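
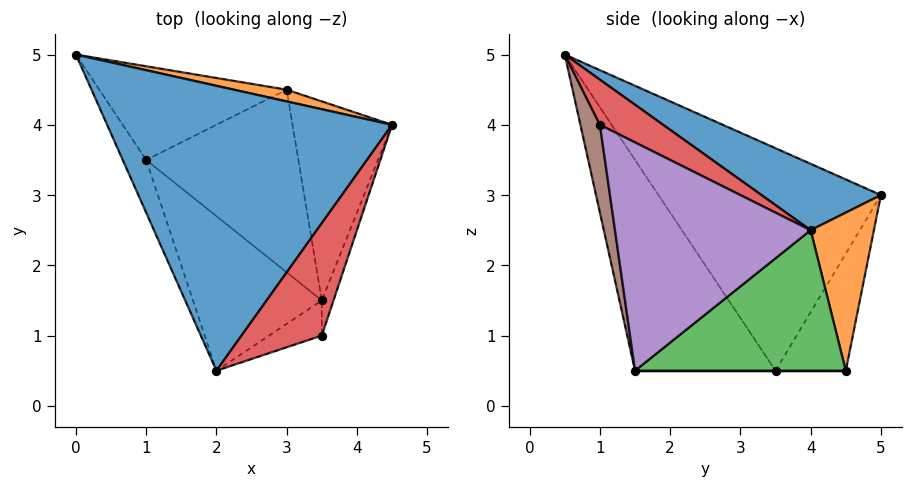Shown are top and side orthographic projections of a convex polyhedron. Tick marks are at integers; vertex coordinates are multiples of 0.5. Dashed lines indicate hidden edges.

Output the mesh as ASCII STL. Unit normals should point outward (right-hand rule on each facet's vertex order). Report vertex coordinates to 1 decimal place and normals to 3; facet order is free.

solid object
 facet normal 0.200 0.471 0.859
  outer loop
   vertex 2.0 0.5 5.0
   vertex 4.5 4.0 2.5
   vertex 0.0 5.0 3.0
  endloop
 endfacet
 facet normal 0.224 0.972 0.075
  outer loop
   vertex 3.0 4.5 0.5
   vertex 0.0 5.0 3.0
   vertex 4.5 4.0 2.5
  endloop
 endfacet
 facet normal 0.809 0.135 -0.573
  outer loop
   vertex 3.0 4.5 0.5
   vertex 4.5 4.0 2.5
   vertex 3.5 1.5 0.5
  endloop
 endfacet
 facet normal 0.473 0.263 0.841
  outer loop
   vertex 3.5 1.0 4.0
   vertex 4.5 4.0 2.5
   vertex 2.0 0.5 5.0
  endloop
 endfacet
 facet normal 0.940 -0.337 -0.048
  outer loop
   vertex 3.5 1.0 4.0
   vertex 3.5 1.5 0.5
   vertex 4.5 4.0 2.5
  endloop
 endfacet
 facet normal 0.229 -0.964 -0.138
  outer loop
   vertex 3.5 1.0 4.0
   vertex 2.0 0.5 5.0
   vertex 3.5 1.5 0.5
  endloop
 endfacet
 facet normal -0.364 0.727 -0.582
  outer loop
   vertex 1.0 3.5 0.5
   vertex 0.0 5.0 3.0
   vertex 3.0 4.5 0.5
  endloop
 endfacet
 facet normal 0.000 0.000 -1.000
  outer loop
   vertex 1.0 3.5 0.5
   vertex 3.0 4.5 0.5
   vertex 3.5 1.5 0.5
  endloop
 endfacet
 facet normal -0.894 -0.439 -0.094
  outer loop
   vertex 1.0 3.5 0.5
   vertex 2.0 0.5 5.0
   vertex 0.0 5.0 3.0
  endloop
 endfacet
 facet normal -0.584 -0.730 -0.357
  outer loop
   vertex 1.0 3.5 0.5
   vertex 3.5 1.5 0.5
   vertex 2.0 0.5 5.0
  endloop
 endfacet
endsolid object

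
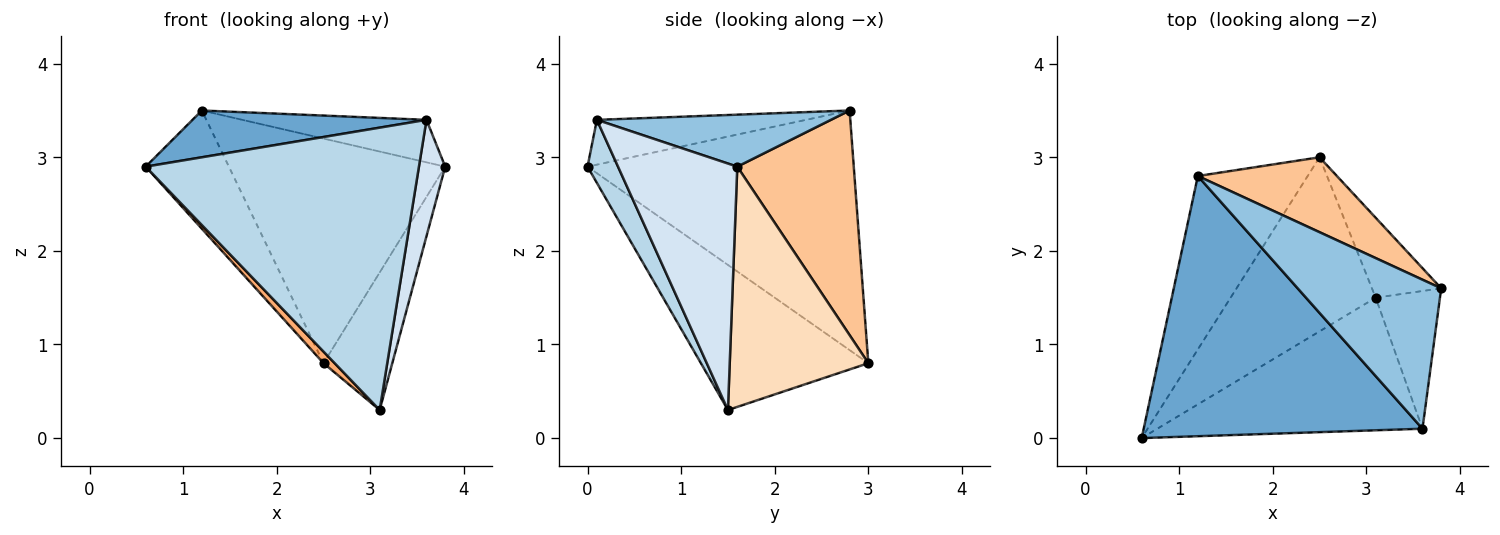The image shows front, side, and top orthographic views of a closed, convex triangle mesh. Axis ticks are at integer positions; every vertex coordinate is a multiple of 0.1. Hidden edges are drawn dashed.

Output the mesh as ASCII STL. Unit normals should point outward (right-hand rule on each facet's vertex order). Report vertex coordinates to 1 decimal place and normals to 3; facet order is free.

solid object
 facet normal -0.156 -0.175 0.972
  outer loop
   vertex 3.6 0.1 3.4
   vertex 1.2 2.8 3.5
   vertex 0.6 0.0 2.9
  endloop
 endfacet
 facet normal 0.329 0.259 0.908
  outer loop
   vertex 3.6 0.1 3.4
   vertex 3.8 1.6 2.9
   vertex 1.2 2.8 3.5
  endloop
 endfacet
 facet normal 0.101 -0.901 -0.423
  outer loop
   vertex 3.6 0.1 3.4
   vertex 0.6 0.0 2.9
   vertex 3.1 1.5 0.3
  endloop
 endfacet
 facet normal 0.946 -0.208 -0.247
  outer loop
   vertex 3.6 0.1 3.4
   vertex 3.1 1.5 0.3
   vertex 3.8 1.6 2.9
  endloop
 endfacet
 facet normal -0.874 0.273 -0.401
  outer loop
   vertex 2.5 3.0 0.8
   vertex 0.6 0.0 2.9
   vertex 1.2 2.8 3.5
  endloop
 endfacet
 facet normal -0.706 -0.047 -0.706
  outer loop
   vertex 2.5 3.0 0.8
   vertex 3.1 1.5 0.3
   vertex 0.6 0.0 2.9
  endloop
 endfacet
 facet normal 0.455 0.845 0.282
  outer loop
   vertex 2.5 3.0 0.8
   vertex 1.2 2.8 3.5
   vertex 3.8 1.6 2.9
  endloop
 endfacet
 facet normal 0.867 0.430 -0.250
  outer loop
   vertex 2.5 3.0 0.8
   vertex 3.8 1.6 2.9
   vertex 3.1 1.5 0.3
  endloop
 endfacet
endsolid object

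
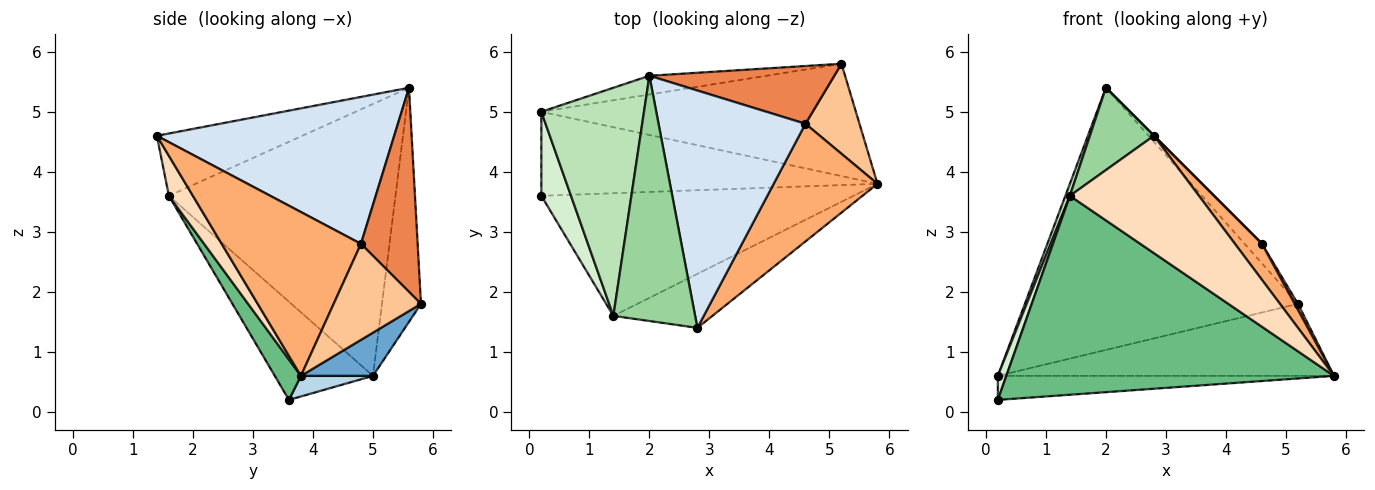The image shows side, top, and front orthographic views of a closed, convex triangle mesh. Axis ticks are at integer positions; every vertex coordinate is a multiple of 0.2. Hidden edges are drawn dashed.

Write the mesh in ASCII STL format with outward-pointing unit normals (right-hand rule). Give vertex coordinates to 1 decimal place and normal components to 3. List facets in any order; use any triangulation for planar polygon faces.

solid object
 facet normal 0.115 0.536 -0.836
  outer loop
   vertex 5.2 5.8 1.8
   vertex 5.8 3.8 0.6
   vertex 0.2 5.0 0.6
  endloop
 endfacet
 facet normal -0.141 0.987 -0.071
  outer loop
   vertex 5.2 5.8 1.8
   vertex 0.2 5.0 0.6
   vertex 2.0 5.6 5.4
  endloop
 endfacet
 facet normal 0.059 0.274 -0.960
  outer loop
   vertex 0.2 3.6 0.2
   vertex 0.2 5.0 0.6
   vertex 5.8 3.8 0.6
  endloop
 endfacet
 facet normal 0.707 0.000 0.707
  outer loop
   vertex 4.6 4.8 2.8
   vertex 2.0 5.6 5.4
   vertex 2.8 1.4 4.6
  endloop
 endfacet
 facet normal 0.723 0.221 0.655
  outer loop
   vertex 4.6 4.8 2.8
   vertex 5.2 5.8 1.8
   vertex 2.0 5.6 5.4
  endloop
 endfacet
 facet normal 0.834 -0.162 0.528
  outer loop
   vertex 4.6 4.8 2.8
   vertex 2.8 1.4 4.6
   vertex 5.8 3.8 0.6
  endloop
 endfacet
 facet normal 0.871 -0.033 0.490
  outer loop
   vertex 4.6 4.8 2.8
   vertex 5.8 3.8 0.6
   vertex 5.2 5.8 1.8
  endloop
 endfacet
 facet normal 0.167 -0.896 -0.412
  outer loop
   vertex 1.4 1.6 3.6
   vertex 5.8 3.8 0.6
   vertex 2.8 1.4 4.6
  endloop
 endfacet
 facet normal 0.068 -0.849 -0.524
  outer loop
   vertex 1.4 1.6 3.6
   vertex 0.2 3.6 0.2
   vertex 5.8 3.8 0.6
  endloop
 endfacet
 facet normal -0.586 -0.258 0.768
  outer loop
   vertex 1.4 1.6 3.6
   vertex 2.8 1.4 4.6
   vertex 2.0 5.6 5.4
  endloop
 endfacet
 facet normal -0.935 -0.019 0.353
  outer loop
   vertex 1.4 1.6 3.6
   vertex 2.0 5.6 5.4
   vertex 0.2 5.0 0.6
  endloop
 endfacet
 facet normal -0.954 -0.082 0.288
  outer loop
   vertex 1.4 1.6 3.6
   vertex 0.2 5.0 0.6
   vertex 0.2 3.6 0.2
  endloop
 endfacet
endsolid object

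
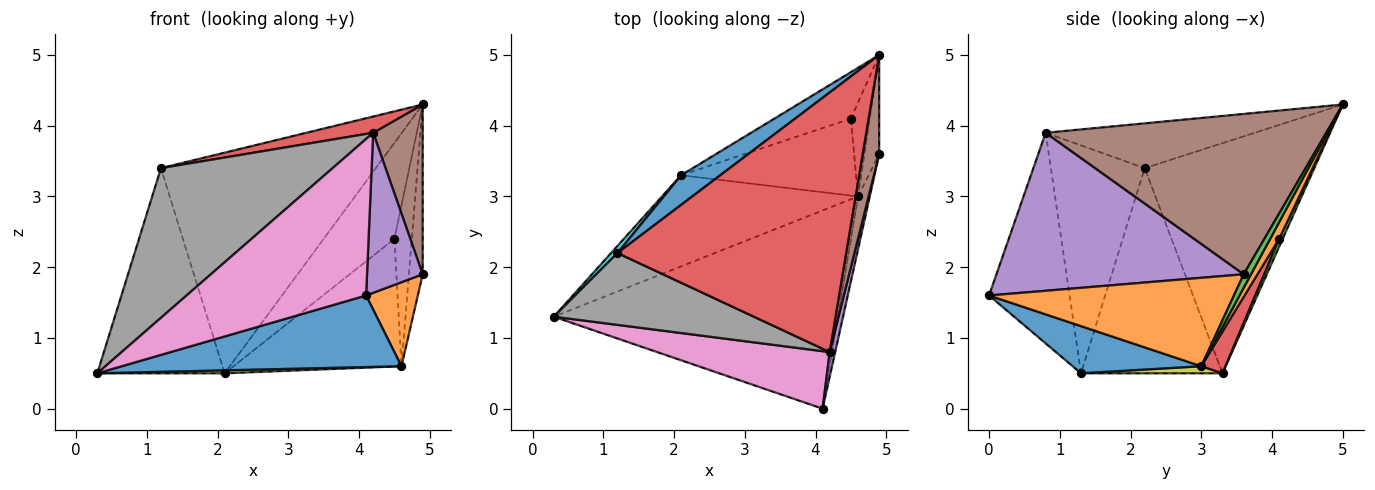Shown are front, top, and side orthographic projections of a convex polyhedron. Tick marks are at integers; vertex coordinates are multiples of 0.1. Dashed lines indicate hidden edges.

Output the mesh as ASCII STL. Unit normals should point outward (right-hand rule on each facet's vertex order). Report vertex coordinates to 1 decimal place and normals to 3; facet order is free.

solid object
 facet normal 0.154 -0.335 -0.929
  outer loop
   vertex 4.6 3.0 0.6
   vertex 4.1 0.0 1.6
   vertex 0.3 1.3 0.5
  endloop
 endfacet
 facet normal 0.970 -0.205 -0.129
  outer loop
   vertex 4.6 3.0 0.6
   vertex 4.9 3.6 1.9
   vertex 4.1 0.0 1.6
  endloop
 endfacet
 facet normal 0.415 0.786 -0.458
  outer loop
   vertex 4.6 3.0 0.6
   vertex 4.9 5.0 4.3
   vertex 4.9 3.6 1.9
  endloop
 endfacet
 facet normal -0.192 -0.061 0.980
  outer loop
   vertex 4.2 0.8 3.9
   vertex 4.9 5.0 4.3
   vertex 1.2 2.2 3.4
  endloop
 endfacet
 facet normal 0.975 -0.220 0.034
  outer loop
   vertex 4.2 0.8 3.9
   vertex 4.1 0.0 1.6
   vertex 4.9 3.6 1.9
  endloop
 endfacet
 facet normal 0.980 -0.173 0.101
  outer loop
   vertex 4.2 0.8 3.9
   vertex 4.9 3.6 1.9
   vertex 4.9 5.0 4.3
  endloop
 endfacet
 facet normal -0.388 -0.865 0.318
  outer loop
   vertex 4.2 0.8 3.9
   vertex 0.3 1.3 0.5
   vertex 4.1 0.0 1.6
  endloop
 endfacet
 facet normal -0.442 -0.809 0.388
  outer loop
   vertex 4.2 0.8 3.9
   vertex 1.2 2.2 3.4
   vertex 0.3 1.3 0.5
  endloop
 endfacet
 facet normal 0.036 -0.032 -0.999
  outer loop
   vertex 2.1 3.3 0.5
   vertex 4.6 3.0 0.6
   vertex 0.3 1.3 0.5
  endloop
 endfacet
 facet normal -0.743 0.669 0.023
  outer loop
   vertex 2.1 3.3 0.5
   vertex 0.3 1.3 0.5
   vertex 1.2 2.2 3.4
  endloop
 endfacet
 facet normal -0.616 0.781 0.105
  outer loop
   vertex 2.1 3.3 0.5
   vertex 1.2 2.2 3.4
   vertex 4.9 5.0 4.3
  endloop
 endfacet
 facet normal 0.408 0.789 -0.460
  outer loop
   vertex 4.5 4.1 2.4
   vertex 4.9 5.0 4.3
   vertex 4.6 3.0 0.6
  endloop
 endfacet
 facet normal 0.045 0.899 -0.435
  outer loop
   vertex 4.5 4.1 2.4
   vertex 2.1 3.3 0.5
   vertex 4.9 5.0 4.3
  endloop
 endfacet
 facet normal 0.122 0.850 -0.513
  outer loop
   vertex 4.5 4.1 2.4
   vertex 4.6 3.0 0.6
   vertex 2.1 3.3 0.5
  endloop
 endfacet
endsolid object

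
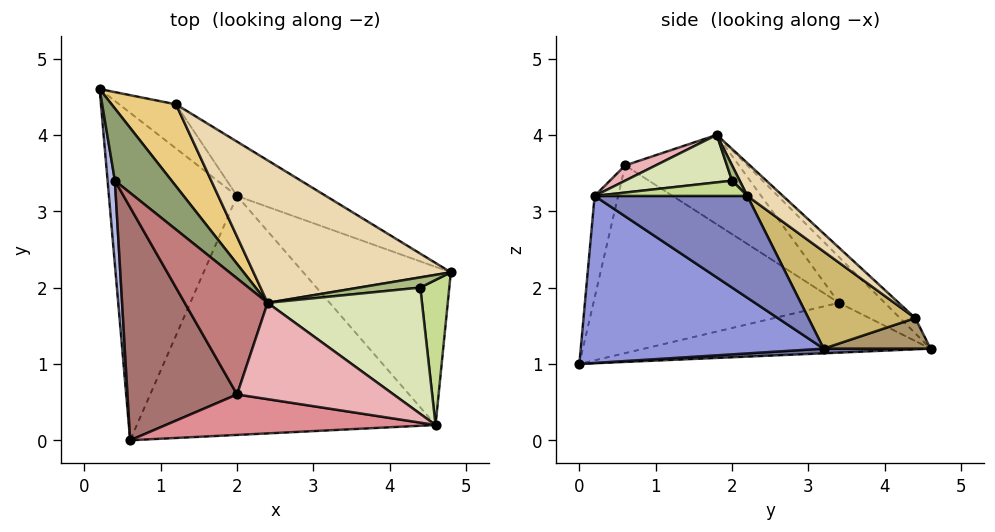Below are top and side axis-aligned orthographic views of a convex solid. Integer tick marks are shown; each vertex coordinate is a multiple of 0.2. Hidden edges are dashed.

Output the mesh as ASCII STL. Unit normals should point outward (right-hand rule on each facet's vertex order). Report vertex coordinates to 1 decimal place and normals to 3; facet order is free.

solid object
 facet normal 0.036 0.047 -0.998
  outer loop
   vertex 2.0 3.2 1.2
   vertex 0.6 0.0 1.0
   vertex 0.2 4.6 1.2
  endloop
 endfacet
 facet normal 0.567 -0.057 -0.822
  outer loop
   vertex 2.0 3.2 1.2
   vertex 4.8 2.2 3.2
   vertex 4.6 0.2 3.2
  endloop
 endfacet
 facet normal 0.482 -0.157 -0.862
  outer loop
   vertex 2.0 3.2 1.2
   vertex 4.6 0.2 3.2
   vertex 0.6 0.0 1.0
  endloop
 endfacet
 facet normal -0.985 -0.092 0.144
  outer loop
   vertex 0.4 3.4 1.8
   vertex 0.2 4.6 1.2
   vertex 0.6 0.0 1.0
  endloop
 endfacet
 facet normal -0.604 0.273 0.748
  outer loop
   vertex 0.4 3.4 1.8
   vertex 2.4 1.8 4.0
   vertex 0.2 4.6 1.2
  endloop
 endfacet
 facet normal 0.218 0.436 0.873
  outer loop
   vertex 4.4 2.0 3.4
   vertex 4.8 2.2 3.2
   vertex 2.4 1.8 4.0
  endloop
 endfacet
 facet normal 0.465 -0.047 0.884
  outer loop
   vertex 4.4 2.0 3.4
   vertex 4.6 0.2 3.2
   vertex 4.8 2.2 3.2
  endloop
 endfacet
 facet normal 0.293 -0.073 0.953
  outer loop
   vertex 4.4 2.0 3.4
   vertex 2.4 1.8 4.0
   vertex 4.6 0.2 3.2
  endloop
 endfacet
 facet normal 0.405 0.520 -0.752
  outer loop
   vertex 1.2 4.4 1.6
   vertex 2.0 3.2 1.2
   vertex 0.2 4.6 1.2
  endloop
 endfacet
 facet normal 0.600 0.583 -0.548
  outer loop
   vertex 1.2 4.4 1.6
   vertex 4.8 2.2 3.2
   vertex 2.0 3.2 1.2
  endloop
 endfacet
 facet normal -0.181 0.621 0.763
  outer loop
   vertex 1.2 4.4 1.6
   vertex 0.2 4.6 1.2
   vertex 2.4 1.8 4.0
  endloop
 endfacet
 facet normal 0.117 0.702 0.702
  outer loop
   vertex 1.2 4.4 1.6
   vertex 2.4 1.8 4.0
   vertex 4.8 2.2 3.2
  endloop
 endfacet
 facet normal -0.851 -0.167 0.497
  outer loop
   vertex 2.0 0.6 3.6
   vertex 0.4 3.4 1.8
   vertex 0.6 0.0 1.0
  endloop
 endfacet
 facet normal -0.733 0.018 0.680
  outer loop
   vertex 2.0 0.6 3.6
   vertex 2.4 1.8 4.0
   vertex 0.4 3.4 1.8
  endloop
 endfacet
 facet normal -0.104 -0.955 0.277
  outer loop
   vertex 2.0 0.6 3.6
   vertex 0.6 0.0 1.0
   vertex 4.6 0.2 3.2
  endloop
 endfacet
 facet normal 0.091 -0.342 0.935
  outer loop
   vertex 2.0 0.6 3.6
   vertex 4.6 0.2 3.2
   vertex 2.4 1.8 4.0
  endloop
 endfacet
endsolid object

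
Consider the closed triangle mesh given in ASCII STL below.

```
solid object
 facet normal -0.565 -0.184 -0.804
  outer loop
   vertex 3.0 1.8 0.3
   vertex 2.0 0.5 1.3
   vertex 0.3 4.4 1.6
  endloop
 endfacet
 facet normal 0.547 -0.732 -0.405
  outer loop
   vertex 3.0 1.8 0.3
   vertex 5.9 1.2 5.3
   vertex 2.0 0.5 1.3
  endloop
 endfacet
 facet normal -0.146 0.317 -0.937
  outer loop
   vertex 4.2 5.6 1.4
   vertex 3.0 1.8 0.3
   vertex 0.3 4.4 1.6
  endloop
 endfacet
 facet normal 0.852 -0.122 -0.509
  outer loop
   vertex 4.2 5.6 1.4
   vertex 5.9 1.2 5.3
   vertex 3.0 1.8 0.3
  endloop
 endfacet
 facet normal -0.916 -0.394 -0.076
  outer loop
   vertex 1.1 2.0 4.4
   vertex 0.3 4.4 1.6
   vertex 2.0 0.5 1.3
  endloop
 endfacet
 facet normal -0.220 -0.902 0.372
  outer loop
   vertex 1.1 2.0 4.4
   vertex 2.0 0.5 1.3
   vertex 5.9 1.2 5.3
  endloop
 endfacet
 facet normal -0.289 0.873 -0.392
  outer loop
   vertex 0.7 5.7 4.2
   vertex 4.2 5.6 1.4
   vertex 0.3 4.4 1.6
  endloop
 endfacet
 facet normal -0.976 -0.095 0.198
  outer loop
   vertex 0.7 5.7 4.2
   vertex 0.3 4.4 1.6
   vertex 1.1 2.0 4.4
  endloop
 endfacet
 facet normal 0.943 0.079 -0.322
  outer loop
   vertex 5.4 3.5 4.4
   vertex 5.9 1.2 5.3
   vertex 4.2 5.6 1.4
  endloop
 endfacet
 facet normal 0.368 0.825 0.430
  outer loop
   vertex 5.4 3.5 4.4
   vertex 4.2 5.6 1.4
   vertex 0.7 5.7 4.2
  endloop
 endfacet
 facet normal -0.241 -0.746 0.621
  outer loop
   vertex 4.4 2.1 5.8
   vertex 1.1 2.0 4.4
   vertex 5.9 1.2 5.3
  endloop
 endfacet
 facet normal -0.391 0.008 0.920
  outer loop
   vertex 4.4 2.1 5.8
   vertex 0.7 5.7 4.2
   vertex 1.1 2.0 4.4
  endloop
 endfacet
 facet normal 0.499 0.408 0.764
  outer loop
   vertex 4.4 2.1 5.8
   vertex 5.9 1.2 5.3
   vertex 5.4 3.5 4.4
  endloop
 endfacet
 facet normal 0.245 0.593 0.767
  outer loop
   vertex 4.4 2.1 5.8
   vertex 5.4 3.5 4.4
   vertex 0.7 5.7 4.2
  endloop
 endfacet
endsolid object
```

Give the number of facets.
14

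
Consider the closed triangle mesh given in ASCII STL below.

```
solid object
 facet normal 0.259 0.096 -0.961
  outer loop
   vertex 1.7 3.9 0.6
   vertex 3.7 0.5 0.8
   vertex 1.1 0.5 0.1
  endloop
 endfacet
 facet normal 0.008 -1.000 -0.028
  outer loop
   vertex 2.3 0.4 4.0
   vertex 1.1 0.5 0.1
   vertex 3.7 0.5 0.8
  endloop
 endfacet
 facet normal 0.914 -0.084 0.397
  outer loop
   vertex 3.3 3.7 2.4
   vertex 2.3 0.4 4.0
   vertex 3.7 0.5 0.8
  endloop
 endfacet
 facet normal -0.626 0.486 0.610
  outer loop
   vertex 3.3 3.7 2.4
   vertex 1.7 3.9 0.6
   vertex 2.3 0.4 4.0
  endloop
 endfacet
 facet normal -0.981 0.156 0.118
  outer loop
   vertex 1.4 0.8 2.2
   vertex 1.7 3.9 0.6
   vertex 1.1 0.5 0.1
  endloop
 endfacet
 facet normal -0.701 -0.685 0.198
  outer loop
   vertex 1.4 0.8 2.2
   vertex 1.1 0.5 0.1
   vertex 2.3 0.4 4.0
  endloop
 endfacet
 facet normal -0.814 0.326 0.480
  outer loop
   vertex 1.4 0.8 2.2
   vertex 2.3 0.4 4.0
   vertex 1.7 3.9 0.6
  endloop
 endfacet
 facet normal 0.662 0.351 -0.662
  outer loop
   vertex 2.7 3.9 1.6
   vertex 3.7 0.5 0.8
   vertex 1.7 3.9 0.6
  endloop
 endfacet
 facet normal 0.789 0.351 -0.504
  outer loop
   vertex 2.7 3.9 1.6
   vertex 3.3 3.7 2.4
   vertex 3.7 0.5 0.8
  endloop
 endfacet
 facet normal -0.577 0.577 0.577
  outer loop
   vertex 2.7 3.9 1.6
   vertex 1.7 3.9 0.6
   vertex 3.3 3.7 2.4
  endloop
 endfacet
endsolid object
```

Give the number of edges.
15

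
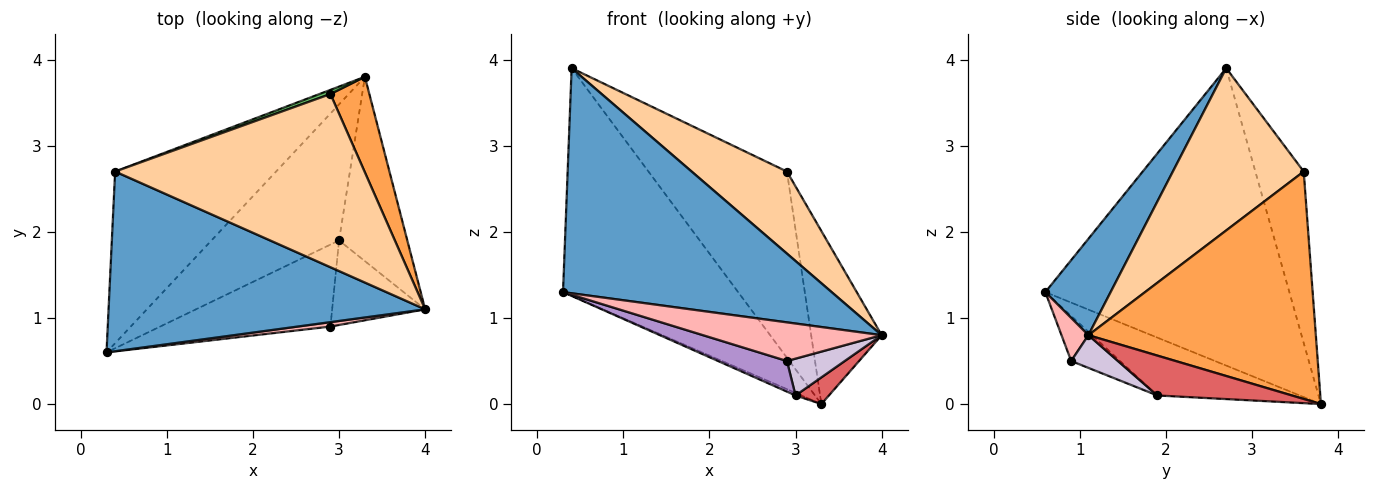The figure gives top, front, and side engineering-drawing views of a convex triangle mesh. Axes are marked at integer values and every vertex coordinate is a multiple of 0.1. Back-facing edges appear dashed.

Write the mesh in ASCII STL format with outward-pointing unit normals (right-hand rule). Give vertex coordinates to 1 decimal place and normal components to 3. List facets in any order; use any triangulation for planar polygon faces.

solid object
 facet normal 0.187 -0.768 0.613
  outer loop
   vertex 0.4 2.7 3.9
   vertex 0.3 0.6 1.3
   vertex 4.0 1.1 0.8
  endloop
 endfacet
 facet normal -0.744 0.534 -0.402
  outer loop
   vertex 0.4 2.7 3.9
   vertex 3.3 3.8 0.0
   vertex 0.3 0.6 1.3
  endloop
 endfacet
 facet normal 0.943 0.292 0.161
  outer loop
   vertex 2.9 3.6 2.7
   vertex 4.0 1.1 0.8
   vertex 3.3 3.8 0.0
  endloop
 endfacet
 facet normal 0.507 -0.369 0.779
  outer loop
   vertex 2.9 3.6 2.7
   vertex 0.4 2.7 3.9
   vertex 4.0 1.1 0.8
  endloop
 endfacet
 facet normal -0.330 0.944 0.021
  outer loop
   vertex 2.9 3.6 2.7
   vertex 3.3 3.8 0.0
   vertex 0.4 2.7 3.9
  endloop
 endfacet
 facet normal -0.413 0.017 -0.911
  outer loop
   vertex 3.0 1.9 0.1
   vertex 0.3 0.6 1.3
   vertex 3.3 3.8 0.0
  endloop
 endfacet
 facet normal 0.500 -0.124 -0.857
  outer loop
   vertex 3.0 1.9 0.1
   vertex 3.3 3.8 0.0
   vertex 4.0 1.1 0.8
  endloop
 endfacet
 facet normal 0.148 -0.983 0.112
  outer loop
   vertex 2.9 0.9 0.5
   vertex 4.0 1.1 0.8
   vertex 0.3 0.6 1.3
  endloop
 endfacet
 facet normal -0.241 -0.340 -0.909
  outer loop
   vertex 2.9 0.9 0.5
   vertex 0.3 0.6 1.3
   vertex 3.0 1.9 0.1
  endloop
 endfacet
 facet normal 0.307 -0.380 -0.873
  outer loop
   vertex 2.9 0.9 0.5
   vertex 3.0 1.9 0.1
   vertex 4.0 1.1 0.8
  endloop
 endfacet
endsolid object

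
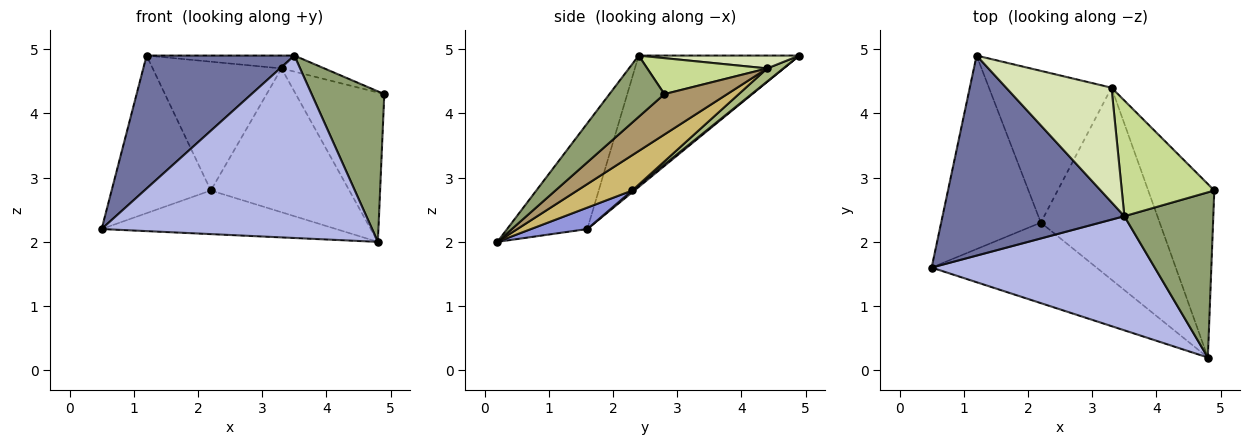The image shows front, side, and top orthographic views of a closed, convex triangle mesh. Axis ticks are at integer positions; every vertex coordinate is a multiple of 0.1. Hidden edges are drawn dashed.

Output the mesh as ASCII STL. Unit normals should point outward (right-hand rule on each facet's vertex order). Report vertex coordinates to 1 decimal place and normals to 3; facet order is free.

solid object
 facet normal -0.516 -0.474 0.713
  outer loop
   vertex 3.5 2.4 4.9
   vertex 1.2 4.9 4.9
   vertex 0.5 1.6 2.2
  endloop
 endfacet
 facet normal 0.014 0.631 -0.775
  outer loop
   vertex 2.2 2.3 2.8
   vertex 0.5 1.6 2.2
   vertex 1.2 4.9 4.9
  endloop
 endfacet
 facet normal 0.113 0.473 -0.874
  outer loop
   vertex 4.8 0.2 2.0
   vertex 0.5 1.6 2.2
   vertex 2.2 2.3 2.8
  endloop
 endfacet
 facet normal -0.244 -0.822 0.514
  outer loop
   vertex 4.8 0.2 2.0
   vertex 3.5 2.4 4.9
   vertex 0.5 1.6 2.2
  endloop
 endfacet
 facet normal 0.454 -0.600 0.659
  outer loop
   vertex 4.8 0.2 2.0
   vertex 4.9 2.8 4.3
   vertex 3.5 2.4 4.9
  endloop
 endfacet
 facet normal 0.081 0.645 -0.760
  outer loop
   vertex 3.3 4.4 4.7
   vertex 2.2 2.3 2.8
   vertex 1.2 4.9 4.9
  endloop
 endfacet
 facet normal 0.359 0.128 0.924
  outer loop
   vertex 3.3 4.4 4.7
   vertex 3.5 2.4 4.9
   vertex 4.9 2.8 4.3
  endloop
 endfacet
 facet normal 0.120 0.111 0.987
  outer loop
   vertex 3.3 4.4 4.7
   vertex 1.2 4.9 4.9
   vertex 3.5 2.4 4.9
  endloop
 endfacet
 facet normal 0.420 0.592 -0.688
  outer loop
   vertex 3.3 4.4 4.7
   vertex 4.9 2.8 4.3
   vertex 4.8 0.2 2.0
  endloop
 endfacet
 facet normal 0.231 0.583 -0.779
  outer loop
   vertex 3.3 4.4 4.7
   vertex 4.8 0.2 2.0
   vertex 2.2 2.3 2.8
  endloop
 endfacet
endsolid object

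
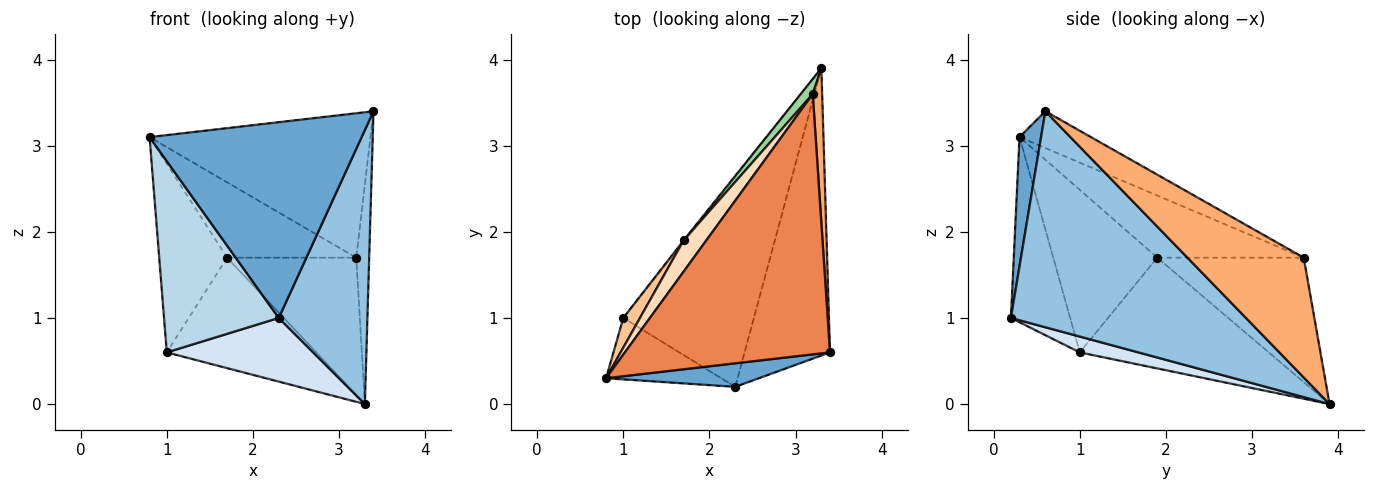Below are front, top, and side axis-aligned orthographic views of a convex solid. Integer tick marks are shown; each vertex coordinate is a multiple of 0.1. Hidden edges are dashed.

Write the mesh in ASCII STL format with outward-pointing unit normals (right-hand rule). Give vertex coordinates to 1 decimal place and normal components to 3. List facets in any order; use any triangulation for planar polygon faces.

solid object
 facet normal 0.100 -0.988 0.119
  outer loop
   vertex 2.3 0.2 1.0
   vertex 3.4 0.6 3.4
   vertex 0.8 0.3 3.1
  endloop
 endfacet
 facet normal 0.878 -0.331 -0.347
  outer loop
   vertex 2.3 0.2 1.0
   vertex 3.3 3.9 0.0
   vertex 3.4 0.6 3.4
  endloop
 endfacet
 facet normal -0.441 -0.854 -0.275
  outer loop
   vertex 1.0 1.0 0.6
   vertex 2.3 0.2 1.0
   vertex 0.8 0.3 3.1
  endloop
 endfacet
 facet normal 0.115 -0.288 -0.951
  outer loop
   vertex 1.0 1.0 0.6
   vertex 3.3 3.9 0.0
   vertex 2.3 0.2 1.0
  endloop
 endfacet
 facet normal -0.155 0.479 0.864
  outer loop
   vertex 3.2 3.6 1.7
   vertex 0.8 0.3 3.1
   vertex 3.4 0.6 3.4
  endloop
 endfacet
 facet normal 0.991 0.110 0.078
  outer loop
   vertex 3.2 3.6 1.7
   vertex 3.4 0.6 3.4
   vertex 3.3 3.9 0.0
  endloop
 endfacet
 facet normal -0.834 0.544 0.086
  outer loop
   vertex 1.7 1.9 1.7
   vertex 1.0 1.0 0.6
   vertex 0.8 0.3 3.1
  endloop
 endfacet
 facet normal -0.723 0.638 0.264
  outer loop
   vertex 1.7 1.9 1.7
   vertex 0.8 0.3 3.1
   vertex 3.2 3.6 1.7
  endloop
 endfacet
 facet normal -0.784 0.620 -0.008
  outer loop
   vertex 1.7 1.9 1.7
   vertex 3.3 3.9 0.0
   vertex 1.0 1.0 0.6
  endloop
 endfacet
 facet normal -0.748 0.660 0.072
  outer loop
   vertex 1.7 1.9 1.7
   vertex 3.2 3.6 1.7
   vertex 3.3 3.9 0.0
  endloop
 endfacet
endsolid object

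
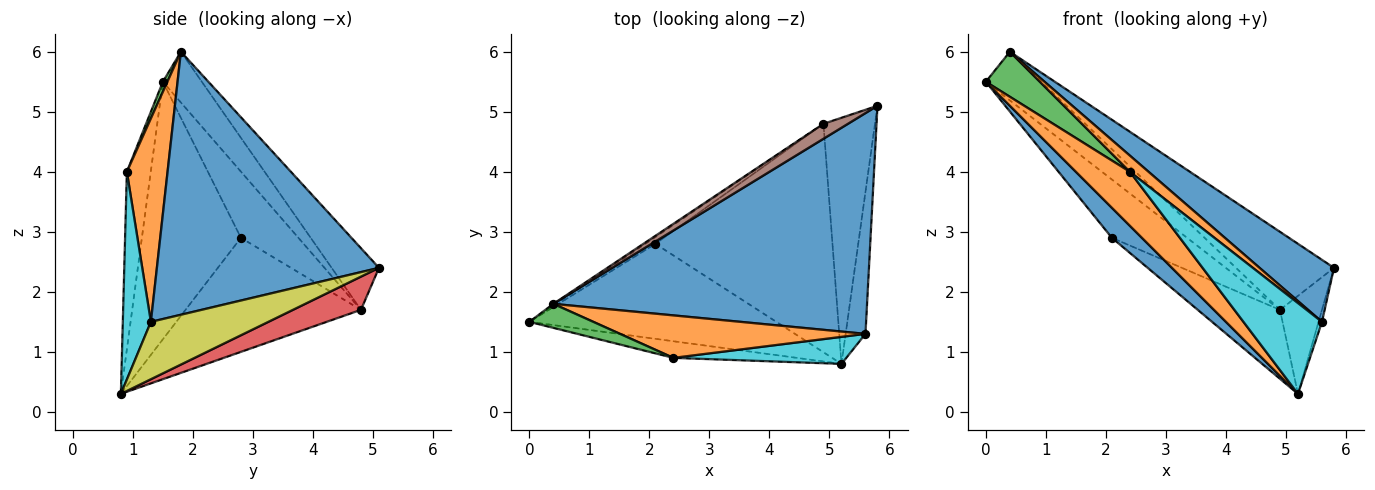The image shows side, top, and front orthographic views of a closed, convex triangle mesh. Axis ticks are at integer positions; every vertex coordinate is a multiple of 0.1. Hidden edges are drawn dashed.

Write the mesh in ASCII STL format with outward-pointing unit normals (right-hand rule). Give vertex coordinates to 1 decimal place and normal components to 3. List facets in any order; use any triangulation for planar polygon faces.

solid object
 facet normal -0.705 -0.214 -0.676
  outer loop
   vertex 2.1 2.8 2.9
   vertex 5.2 0.8 0.3
   vertex 0.0 1.5 5.5
  endloop
 endfacet
 facet normal -0.389 -0.880 -0.271
  outer loop
   vertex 2.4 0.9 4.0
   vertex 0.0 1.5 5.5
   vertex 5.2 0.8 0.3
  endloop
 endfacet
 facet normal 0.073 -0.880 0.469
  outer loop
   vertex 2.4 0.9 4.0
   vertex 0.4 1.8 6.0
   vertex 0.0 1.5 5.5
  endloop
 endfacet
 facet normal 0.514 0.317 -0.797
  outer loop
   vertex 4.9 4.8 1.7
   vertex 5.8 5.1 2.4
   vertex 5.2 0.8 0.3
  endloop
 endfacet
 facet normal -0.525 0.246 -0.815
  outer loop
   vertex 4.9 4.8 1.7
   vertex 5.2 0.8 0.3
   vertex 2.1 2.8 2.9
  endloop
 endfacet
 facet normal -0.428 0.887 0.171
  outer loop
   vertex 4.9 4.8 1.7
   vertex 0.4 1.8 6.0
   vertex 5.8 5.1 2.4
  endloop
 endfacet
 facet normal -0.575 0.818 -0.031
  outer loop
   vertex 4.9 4.8 1.7
   vertex 0.0 1.5 5.5
   vertex 0.4 1.8 6.0
  endloop
 endfacet
 facet normal -0.605 0.791 -0.093
  outer loop
   vertex 4.9 4.8 1.7
   vertex 2.1 2.8 2.9
   vertex 0.0 1.5 5.5
  endloop
 endfacet
 facet normal 0.945 0.028 -0.326
  outer loop
   vertex 5.6 1.3 1.5
   vertex 5.2 0.8 0.3
   vertex 5.8 5.1 2.4
  endloop
 endfacet
 facet normal 0.324 -0.907 0.270
  outer loop
   vertex 5.6 1.3 1.5
   vertex 2.4 0.9 4.0
   vertex 5.2 0.8 0.3
  endloop
 endfacet
 facet normal 0.628 -0.210 0.749
  outer loop
   vertex 5.6 1.3 1.5
   vertex 5.8 5.1 2.4
   vertex 0.4 1.8 6.0
  endloop
 endfacet
 facet normal 0.612 -0.281 0.739
  outer loop
   vertex 5.6 1.3 1.5
   vertex 0.4 1.8 6.0
   vertex 2.4 0.9 4.0
  endloop
 endfacet
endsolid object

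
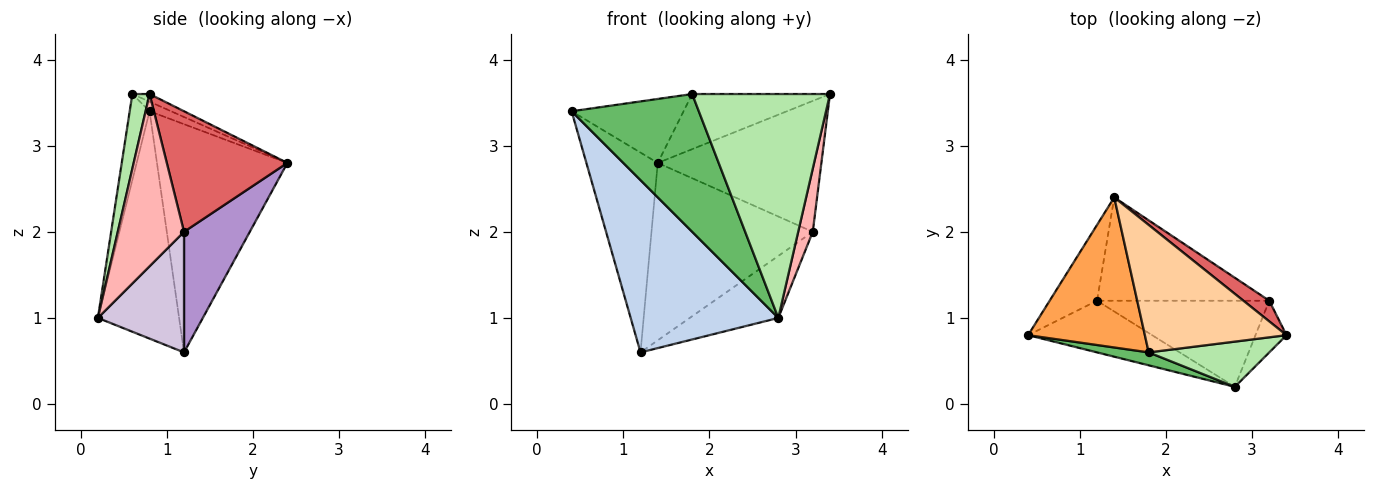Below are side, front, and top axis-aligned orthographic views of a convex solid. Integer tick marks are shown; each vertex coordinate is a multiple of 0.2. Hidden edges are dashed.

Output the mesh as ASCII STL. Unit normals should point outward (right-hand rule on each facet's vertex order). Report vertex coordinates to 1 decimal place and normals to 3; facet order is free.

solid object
 facet normal -0.863 0.472 -0.179
  outer loop
   vertex 1.2 1.2 0.6
   vertex 0.4 0.8 3.4
   vertex 1.4 2.4 2.8
  endloop
 endfacet
 facet normal -0.466 -0.847 -0.254
  outer loop
   vertex 1.2 1.2 0.6
   vertex 2.8 0.2 1.0
   vertex 0.4 0.8 3.4
  endloop
 endfacet
 facet normal -0.075 0.391 0.917
  outer loop
   vertex 1.8 0.6 3.6
   vertex 1.4 2.4 2.8
   vertex 0.4 0.8 3.4
  endloop
 endfacet
 facet normal -0.050 0.396 0.917
  outer loop
   vertex 1.8 0.6 3.6
   vertex 3.4 0.8 3.6
   vertex 1.4 2.4 2.8
  endloop
 endfacet
 facet normal -0.154 -0.984 0.092
  outer loop
   vertex 1.8 0.6 3.6
   vertex 0.4 0.8 3.4
   vertex 2.8 0.2 1.0
  endloop
 endfacet
 facet normal 0.122 -0.973 0.196
  outer loop
   vertex 1.8 0.6 3.6
   vertex 2.8 0.2 1.0
   vertex 3.4 0.8 3.6
  endloop
 endfacet
 facet normal 0.588 0.799 0.126
  outer loop
   vertex 3.2 1.2 2.0
   vertex 1.4 2.4 2.8
   vertex 3.4 0.8 3.6
  endloop
 endfacet
 facet normal 0.962 -0.212 -0.173
  outer loop
   vertex 3.2 1.2 2.0
   vertex 3.4 0.8 3.6
   vertex 2.8 0.2 1.0
  endloop
 endfacet
 facet normal 0.332 0.815 -0.475
  outer loop
   vertex 3.2 1.2 2.0
   vertex 1.2 1.2 0.6
   vertex 1.4 2.4 2.8
  endloop
 endfacet
 facet normal 0.494 0.508 -0.706
  outer loop
   vertex 3.2 1.2 2.0
   vertex 2.8 0.2 1.0
   vertex 1.2 1.2 0.6
  endloop
 endfacet
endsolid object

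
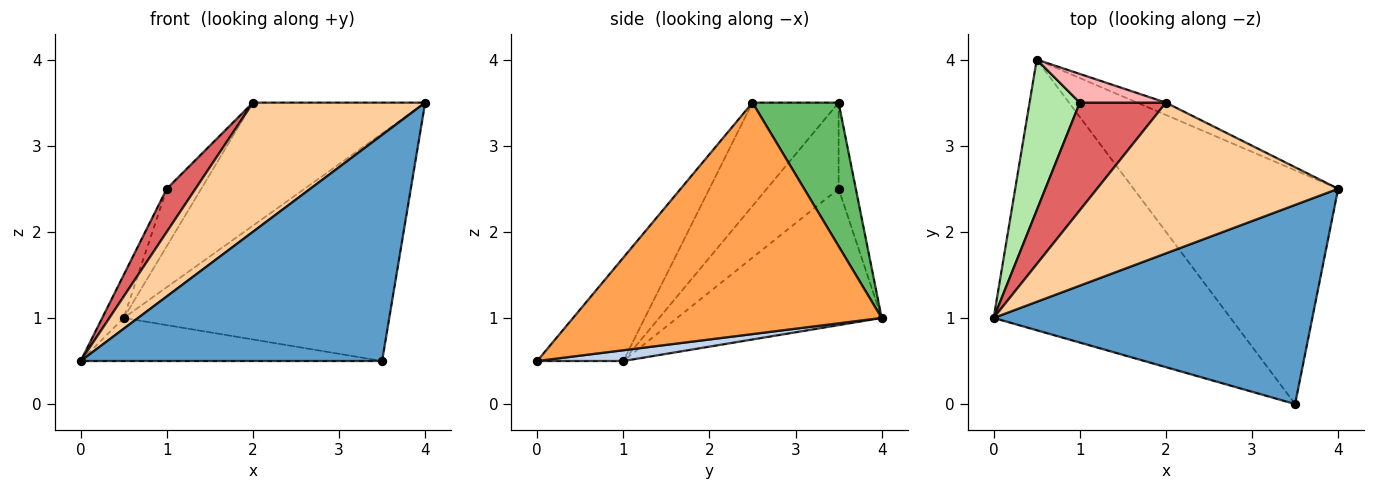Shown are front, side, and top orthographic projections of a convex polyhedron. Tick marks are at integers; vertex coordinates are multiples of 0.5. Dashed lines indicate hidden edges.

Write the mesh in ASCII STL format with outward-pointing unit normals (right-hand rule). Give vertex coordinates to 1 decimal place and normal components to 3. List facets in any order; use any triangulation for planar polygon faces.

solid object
 facet normal -0.210 -0.734 0.646
  outer loop
   vertex 3.5 0.0 0.5
   vertex 4.0 2.5 3.5
   vertex 0.0 1.0 0.5
  endloop
 endfacet
 facet normal 0.045 0.157 -0.987
  outer loop
   vertex 3.5 0.0 0.5
   vertex 0.0 1.0 0.5
   vertex 0.5 4.0 1.0
  endloop
 endfacet
 facet normal 0.630 0.542 -0.557
  outer loop
   vertex 3.5 0.0 0.5
   vertex 0.5 4.0 1.0
   vertex 4.0 2.5 3.5
  endloop
 endfacet
 facet normal -0.309 -0.619 0.722
  outer loop
   vertex 2.0 3.5 3.5
   vertex 0.0 1.0 0.5
   vertex 4.0 2.5 3.5
  endloop
 endfacet
 facet normal 0.445 0.891 -0.089
  outer loop
   vertex 2.0 3.5 3.5
   vertex 4.0 2.5 3.5
   vertex 0.5 4.0 1.0
  endloop
 endfacet
 facet normal -0.934 0.098 0.344
  outer loop
   vertex 1.0 3.5 2.5
   vertex 0.5 4.0 1.0
   vertex 0.0 1.0 0.5
  endloop
 endfacet
 facet normal -0.680 -0.272 0.680
  outer loop
   vertex 1.0 3.5 2.5
   vertex 0.0 1.0 0.5
   vertex 2.0 3.5 3.5
  endloop
 endfacet
 facet normal -0.408 0.816 0.408
  outer loop
   vertex 1.0 3.5 2.5
   vertex 2.0 3.5 3.5
   vertex 0.5 4.0 1.0
  endloop
 endfacet
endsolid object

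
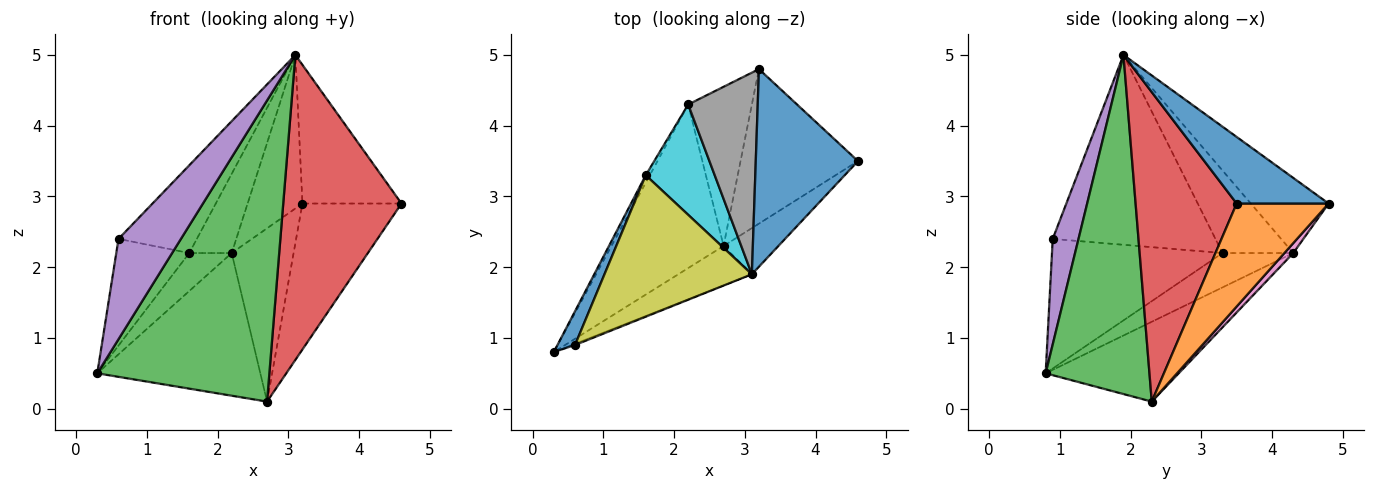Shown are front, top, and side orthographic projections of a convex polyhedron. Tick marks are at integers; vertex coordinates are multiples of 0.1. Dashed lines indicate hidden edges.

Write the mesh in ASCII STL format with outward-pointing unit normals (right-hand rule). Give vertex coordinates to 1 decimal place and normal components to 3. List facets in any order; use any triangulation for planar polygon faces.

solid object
 facet normal 0.471 0.507 0.722
  outer loop
   vertex 3.1 1.9 5.0
   vertex 4.6 3.5 2.9
   vertex 3.2 4.8 2.9
  endloop
 endfacet
 facet normal 0.538 0.579 -0.613
  outer loop
   vertex 2.7 2.3 0.1
   vertex 3.2 4.8 2.9
   vertex 4.6 3.5 2.9
  endloop
 endfacet
 facet normal 0.513 -0.851 -0.111
  outer loop
   vertex 2.7 2.3 0.1
   vertex 3.1 1.9 5.0
   vertex 0.3 0.8 0.5
  endloop
 endfacet
 facet normal 0.645 -0.755 -0.114
  outer loop
   vertex 2.7 2.3 0.1
   vertex 4.6 3.5 2.9
   vertex 3.1 1.9 5.0
  endloop
 endfacet
 facet normal 0.382 -0.924 -0.012
  outer loop
   vertex 0.6 0.9 2.4
   vertex 0.3 0.8 0.5
   vertex 3.1 1.9 5.0
  endloop
 endfacet
 facet normal -0.473 0.579 -0.664
  outer loop
   vertex 2.2 4.3 2.2
   vertex 2.7 2.3 0.1
   vertex 0.3 0.8 0.5
  endloop
 endfacet
 facet normal 0.105 0.732 -0.673
  outer loop
   vertex 2.2 4.3 2.2
   vertex 3.2 4.8 2.9
   vertex 2.7 2.3 0.1
  endloop
 endfacet
 facet normal -0.652 0.459 0.603
  outer loop
   vertex 2.2 4.3 2.2
   vertex 3.1 1.9 5.0
   vertex 3.2 4.8 2.9
  endloop
 endfacet
 facet normal -0.738 0.355 0.573
  outer loop
   vertex 1.6 3.3 2.2
   vertex 0.6 0.9 2.4
   vertex 3.1 1.9 5.0
  endloop
 endfacet
 facet normal -0.697 0.418 0.582
  outer loop
   vertex 1.6 3.3 2.2
   vertex 3.1 1.9 5.0
   vertex 2.2 4.3 2.2
  endloop
 endfacet
 facet normal -0.912 0.390 0.124
  outer loop
   vertex 1.6 3.3 2.2
   vertex 0.3 0.8 0.5
   vertex 0.6 0.9 2.4
  endloop
 endfacet
 facet normal -0.853 0.512 -0.100
  outer loop
   vertex 1.6 3.3 2.2
   vertex 2.2 4.3 2.2
   vertex 0.3 0.8 0.5
  endloop
 endfacet
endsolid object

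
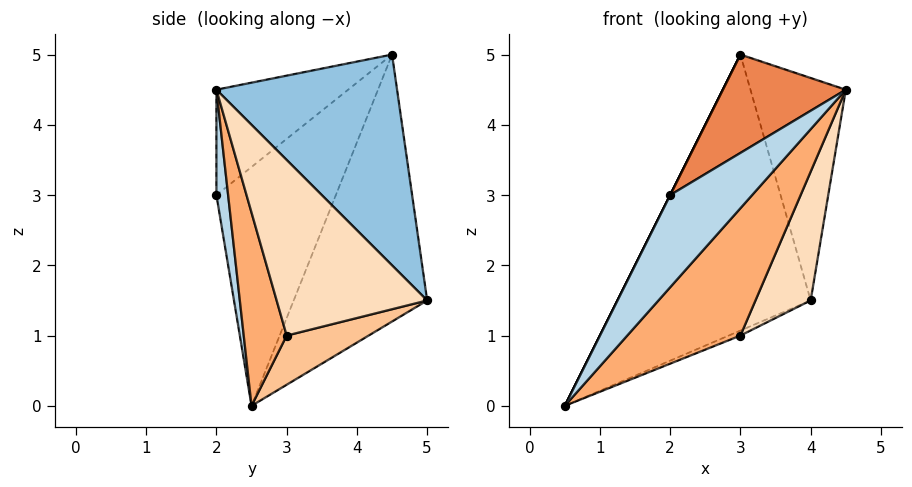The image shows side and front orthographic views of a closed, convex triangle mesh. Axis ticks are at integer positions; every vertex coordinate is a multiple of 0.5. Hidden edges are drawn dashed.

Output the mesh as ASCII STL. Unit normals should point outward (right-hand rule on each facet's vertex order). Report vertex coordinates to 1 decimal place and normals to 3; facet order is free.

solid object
 facet normal -0.568 0.822 -0.045
  outer loop
   vertex 3.0 4.5 5.0
   vertex 4.0 5.0 1.5
   vertex 0.5 2.5 0.0
  endloop
 endfacet
 facet normal 0.842 0.445 0.304
  outer loop
   vertex 3.0 4.5 5.0
   vertex 4.5 2.0 4.5
   vertex 4.0 5.0 1.5
  endloop
 endfacet
 facet normal 0.138 -0.964 -0.229
  outer loop
   vertex 2.0 2.0 3.0
   vertex 0.5 2.5 0.0
   vertex 4.5 2.0 4.5
  endloop
 endfacet
 facet normal -0.894 0.000 0.447
  outer loop
   vertex 2.0 2.0 3.0
   vertex 3.0 4.5 5.0
   vertex 0.5 2.5 0.0
  endloop
 endfacet
 facet normal -0.464 -0.433 0.773
  outer loop
   vertex 2.0 2.0 3.0
   vertex 4.5 2.0 4.5
   vertex 3.0 4.5 5.0
  endloop
 endfacet
 facet normal 0.327 -0.862 -0.387
  outer loop
   vertex 3.0 3.0 1.0
   vertex 4.5 2.0 4.5
   vertex 0.5 2.5 0.0
  endloop
 endfacet
 facet normal 0.362 0.052 -0.931
  outer loop
   vertex 3.0 3.0 1.0
   vertex 0.5 2.5 0.0
   vertex 4.0 5.0 1.5
  endloop
 endfacet
 facet normal 0.840 -0.308 -0.448
  outer loop
   vertex 3.0 3.0 1.0
   vertex 4.0 5.0 1.5
   vertex 4.5 2.0 4.5
  endloop
 endfacet
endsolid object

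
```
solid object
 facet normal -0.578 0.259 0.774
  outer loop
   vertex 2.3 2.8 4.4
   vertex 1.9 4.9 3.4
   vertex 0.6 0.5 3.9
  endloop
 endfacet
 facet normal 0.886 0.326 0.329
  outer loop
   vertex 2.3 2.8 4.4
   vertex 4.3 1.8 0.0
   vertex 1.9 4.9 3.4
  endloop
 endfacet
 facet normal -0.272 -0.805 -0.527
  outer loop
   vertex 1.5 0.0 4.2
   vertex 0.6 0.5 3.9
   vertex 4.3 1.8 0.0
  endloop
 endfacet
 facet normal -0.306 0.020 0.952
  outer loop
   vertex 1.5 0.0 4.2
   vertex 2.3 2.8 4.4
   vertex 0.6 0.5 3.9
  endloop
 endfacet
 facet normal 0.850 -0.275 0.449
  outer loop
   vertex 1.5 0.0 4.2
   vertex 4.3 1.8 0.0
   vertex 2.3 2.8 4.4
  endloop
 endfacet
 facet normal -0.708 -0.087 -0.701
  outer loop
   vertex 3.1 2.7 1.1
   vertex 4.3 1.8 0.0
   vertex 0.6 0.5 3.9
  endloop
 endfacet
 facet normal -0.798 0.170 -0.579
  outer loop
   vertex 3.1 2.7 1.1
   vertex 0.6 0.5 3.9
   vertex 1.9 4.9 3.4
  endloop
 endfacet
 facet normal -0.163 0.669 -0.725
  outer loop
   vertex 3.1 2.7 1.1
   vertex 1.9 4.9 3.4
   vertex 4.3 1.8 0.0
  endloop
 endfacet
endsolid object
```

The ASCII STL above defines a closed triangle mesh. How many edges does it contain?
12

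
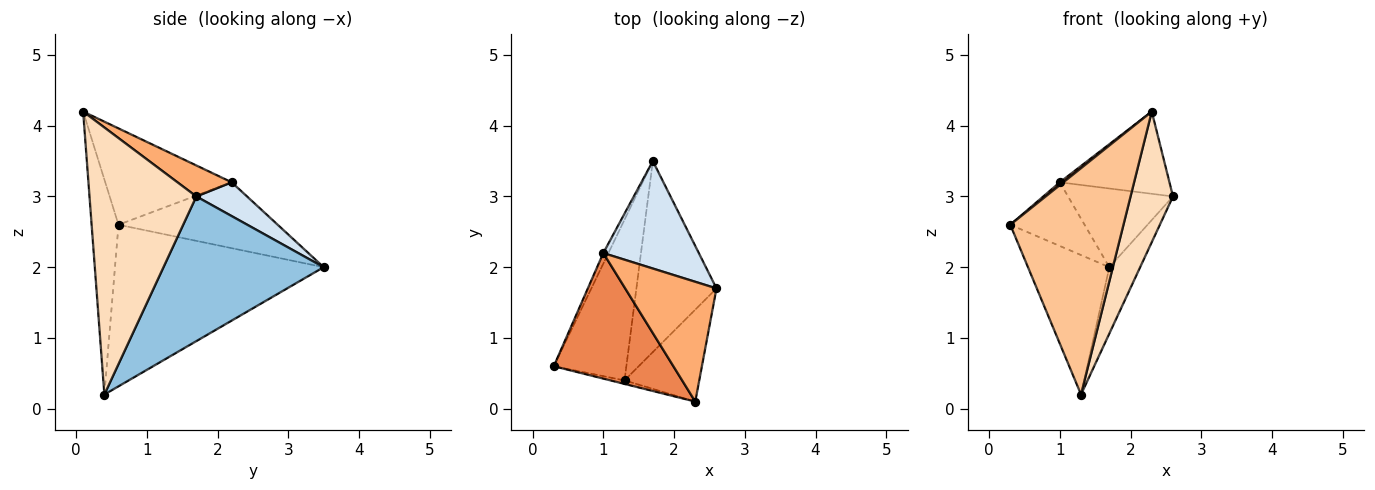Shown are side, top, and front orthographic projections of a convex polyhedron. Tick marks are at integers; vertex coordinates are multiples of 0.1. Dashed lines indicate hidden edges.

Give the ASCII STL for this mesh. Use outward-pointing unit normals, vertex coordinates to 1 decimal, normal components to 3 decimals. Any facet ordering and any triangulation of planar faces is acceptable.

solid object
 facet normal -0.859 0.335 -0.386
  outer loop
   vertex 1.3 0.4 0.2
   vertex 0.3 0.6 2.6
   vertex 1.7 3.5 2.0
  endloop
 endfacet
 facet normal 0.863 0.166 -0.478
  outer loop
   vertex 1.3 0.4 0.2
   vertex 1.7 3.5 2.0
   vertex 2.6 1.7 3.0
  endloop
 endfacet
 facet normal -0.904 0.422 -0.070
  outer loop
   vertex 1.0 2.2 3.2
   vertex 1.7 3.5 2.0
   vertex 0.3 0.6 2.6
  endloop
 endfacet
 facet normal 0.275 0.568 0.776
  outer loop
   vertex 1.0 2.2 3.2
   vertex 2.6 1.7 3.0
   vertex 1.7 3.5 2.0
  endloop
 endfacet
 facet normal -0.627 -0.018 0.779
  outer loop
   vertex 2.3 0.1 4.2
   vertex 1.0 2.2 3.2
   vertex 0.3 0.6 2.6
  endloop
 endfacet
 facet normal 0.270 0.545 0.794
  outer loop
   vertex 2.3 0.1 4.2
   vertex 2.6 1.7 3.0
   vertex 1.0 2.2 3.2
  endloop
 endfacet
 facet normal -0.231 -0.973 -0.015
  outer loop
   vertex 2.3 0.1 4.2
   vertex 0.3 0.6 2.6
   vertex 1.3 0.4 0.2
  endloop
 endfacet
 facet normal 0.899 -0.357 -0.252
  outer loop
   vertex 2.3 0.1 4.2
   vertex 1.3 0.4 0.2
   vertex 2.6 1.7 3.0
  endloop
 endfacet
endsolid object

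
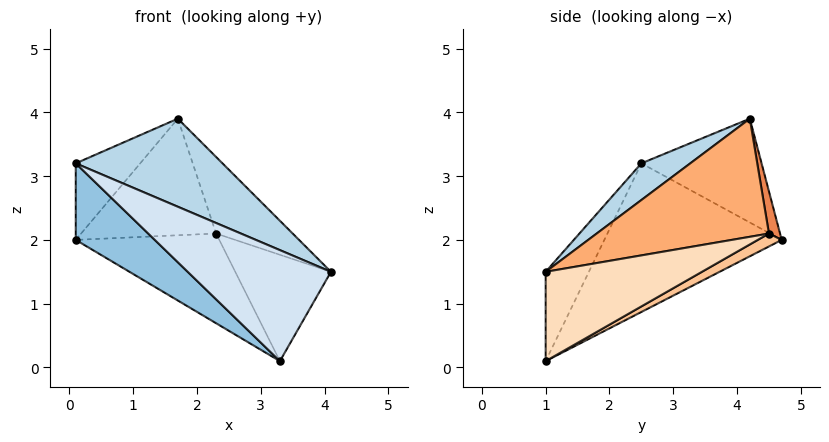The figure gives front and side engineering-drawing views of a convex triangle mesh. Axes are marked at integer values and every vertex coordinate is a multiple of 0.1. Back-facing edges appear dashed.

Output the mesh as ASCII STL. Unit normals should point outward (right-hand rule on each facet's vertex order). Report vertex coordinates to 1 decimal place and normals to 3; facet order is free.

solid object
 facet normal -0.666 0.357 0.655
  outer loop
   vertex 0.1 2.5 3.2
   vertex 1.7 4.2 3.9
   vertex 0.1 4.7 2.0
  endloop
 endfacet
 facet normal -0.732 -0.326 -0.598
  outer loop
   vertex 0.1 2.5 3.2
   vertex 0.1 4.7 2.0
   vertex 3.3 1.0 0.1
  endloop
 endfacet
 facet normal 0.169 -0.507 0.845
  outer loop
   vertex 0.1 2.5 3.2
   vertex 4.1 1.0 1.5
   vertex 1.7 4.2 3.9
  endloop
 endfacet
 facet normal -0.285 -0.945 0.163
  outer loop
   vertex 0.1 2.5 3.2
   vertex 3.3 1.0 0.1
   vertex 4.1 1.0 1.5
  endloop
 endfacet
 facet normal 0.080 0.979 0.190
  outer loop
   vertex 2.3 4.5 2.1
   vertex 0.1 4.7 2.0
   vertex 1.7 4.2 3.9
  endloop
 endfacet
 facet normal 0.856 0.381 0.349
  outer loop
   vertex 2.3 4.5 2.1
   vertex 1.7 4.2 3.9
   vertex 4.1 1.0 1.5
  endloop
 endfacet
 facet normal 0.085 0.513 -0.854
  outer loop
   vertex 2.3 4.5 2.1
   vertex 3.3 1.0 0.1
   vertex 0.1 4.7 2.0
  endloop
 endfacet
 facet normal 0.767 0.469 -0.438
  outer loop
   vertex 2.3 4.5 2.1
   vertex 4.1 1.0 1.5
   vertex 3.3 1.0 0.1
  endloop
 endfacet
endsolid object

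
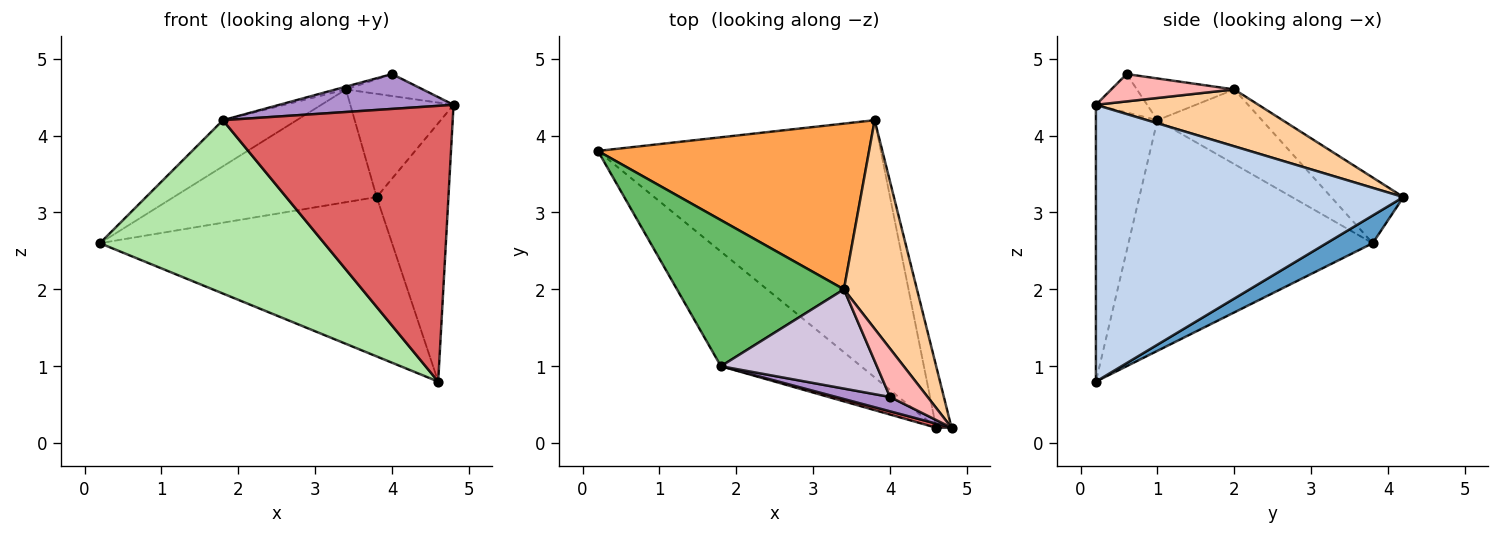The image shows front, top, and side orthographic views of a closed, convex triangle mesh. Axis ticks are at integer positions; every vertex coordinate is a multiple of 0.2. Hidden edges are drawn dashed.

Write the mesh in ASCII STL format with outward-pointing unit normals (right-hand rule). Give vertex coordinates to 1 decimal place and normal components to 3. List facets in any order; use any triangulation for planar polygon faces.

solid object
 facet normal 0.083 0.525 -0.847
  outer loop
   vertex 4.6 0.2 0.8
   vertex 0.2 3.8 2.6
   vertex 3.8 4.2 3.2
  endloop
 endfacet
 facet normal 0.972 0.227 -0.054
  outer loop
   vertex 4.6 0.2 0.8
   vertex 3.8 4.2 3.2
   vertex 4.8 0.2 4.4
  endloop
 endfacet
 facet normal -0.196 0.552 0.811
  outer loop
   vertex 3.4 2.0 4.6
   vertex 3.8 4.2 3.2
   vertex 0.2 3.8 2.6
  endloop
 endfacet
 facet normal 0.572 0.364 0.735
  outer loop
   vertex 3.4 2.0 4.6
   vertex 4.8 0.2 4.4
   vertex 3.8 4.2 3.2
  endloop
 endfacet
 facet normal -0.392 0.277 0.877
  outer loop
   vertex 1.8 1.0 4.2
   vertex 3.4 2.0 4.6
   vertex 0.2 3.8 2.6
  endloop
 endfacet
 facet normal -0.672 -0.617 -0.408
  outer loop
   vertex 1.8 1.0 4.2
   vertex 0.2 3.8 2.6
   vertex 4.6 0.2 0.8
  endloop
 endfacet
 facet normal -0.259 -0.966 0.014
  outer loop
   vertex 1.8 1.0 4.2
   vertex 4.6 0.2 0.8
   vertex 4.8 0.2 4.4
  endloop
 endfacet
 facet normal 0.552 0.345 0.759
  outer loop
   vertex 4.0 0.6 4.8
   vertex 4.8 0.2 4.4
   vertex 3.4 2.0 4.6
  endloop
 endfacet
 facet normal -0.262 -0.892 0.367
  outer loop
   vertex 4.0 0.6 4.8
   vertex 1.8 1.0 4.2
   vertex 4.8 0.2 4.4
  endloop
 endfacet
 facet normal -0.258 0.027 0.966
  outer loop
   vertex 4.0 0.6 4.8
   vertex 3.4 2.0 4.6
   vertex 1.8 1.0 4.2
  endloop
 endfacet
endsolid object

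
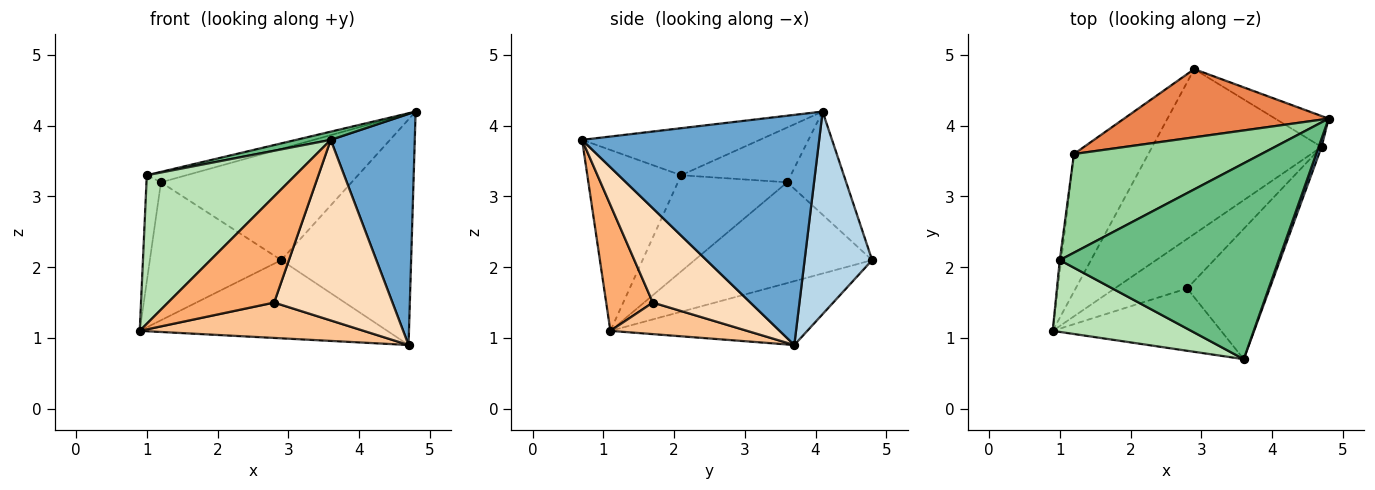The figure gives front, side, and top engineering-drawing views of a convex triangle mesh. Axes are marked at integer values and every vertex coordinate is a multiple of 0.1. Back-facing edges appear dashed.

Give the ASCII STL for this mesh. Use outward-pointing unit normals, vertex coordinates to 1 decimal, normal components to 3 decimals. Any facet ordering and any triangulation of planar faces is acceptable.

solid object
 facet normal 0.942 -0.334 0.012
  outer loop
   vertex 4.7 3.7 0.9
   vertex 4.8 4.1 4.2
   vertex 3.6 0.7 3.8
  endloop
 endfacet
 facet normal -0.322 0.405 -0.855
  outer loop
   vertex 2.9 4.8 2.1
   vertex 4.7 3.7 0.9
   vertex 0.9 1.1 1.1
  endloop
 endfacet
 facet normal 0.458 0.881 -0.121
  outer loop
   vertex 2.9 4.8 2.1
   vertex 4.8 4.1 4.2
   vertex 4.7 3.7 0.9
  endloop
 endfacet
 facet normal -0.691 0.512 -0.510
  outer loop
   vertex 1.2 3.6 3.2
   vertex 2.9 4.8 2.1
   vertex 0.9 1.1 1.1
  endloop
 endfacet
 facet normal -0.255 0.824 0.505
  outer loop
   vertex 1.2 3.6 3.2
   vertex 4.8 4.1 4.2
   vertex 2.9 4.8 2.1
  endloop
 endfacet
 facet normal 0.354 -0.806 -0.474
  outer loop
   vertex 2.8 1.7 1.5
   vertex 3.6 0.7 3.8
   vertex 0.9 1.1 1.1
  endloop
 endfacet
 facet normal 0.334 -0.548 -0.767
  outer loop
   vertex 2.8 1.7 1.5
   vertex 0.9 1.1 1.1
   vertex 4.7 3.7 0.9
  endloop
 endfacet
 facet normal 0.556 -0.674 -0.486
  outer loop
   vertex 2.8 1.7 1.5
   vertex 4.7 3.7 0.9
   vertex 3.6 0.7 3.8
  endloop
 endfacet
 facet normal -0.210 -0.041 0.977
  outer loop
   vertex 1.0 2.1 3.3
   vertex 3.6 0.7 3.8
   vertex 4.8 4.1 4.2
  endloop
 endfacet
 facet normal -0.279 0.101 0.955
  outer loop
   vertex 1.0 2.1 3.3
   vertex 4.8 4.1 4.2
   vertex 1.2 3.6 3.2
  endloop
 endfacet
 facet normal -0.494 -0.783 0.378
  outer loop
   vertex 1.0 2.1 3.3
   vertex 0.9 1.1 1.1
   vertex 3.6 0.7 3.8
  endloop
 endfacet
 facet normal -0.991 0.131 -0.015
  outer loop
   vertex 1.0 2.1 3.3
   vertex 1.2 3.6 3.2
   vertex 0.9 1.1 1.1
  endloop
 endfacet
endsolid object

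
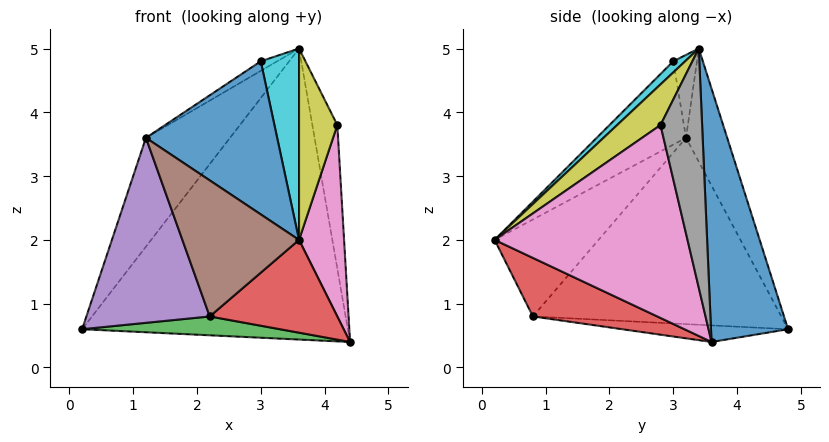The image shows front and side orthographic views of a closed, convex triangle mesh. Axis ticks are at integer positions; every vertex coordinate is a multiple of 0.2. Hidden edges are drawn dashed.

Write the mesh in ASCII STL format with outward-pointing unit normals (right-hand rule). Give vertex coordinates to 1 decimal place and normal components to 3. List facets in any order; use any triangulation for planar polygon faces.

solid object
 facet normal 0.278 0.956 0.090
  outer loop
   vertex 3.6 3.4 5.0
   vertex 4.4 3.6 0.4
   vertex 0.2 4.8 0.6
  endloop
 endfacet
 facet normal -0.373 0.761 0.530
  outer loop
   vertex 1.2 3.2 3.6
   vertex 3.6 3.4 5.0
   vertex 0.2 4.8 0.6
  endloop
 endfacet
 facet normal -0.072 -0.086 -0.994
  outer loop
   vertex 2.2 0.8 0.8
   vertex 0.2 4.8 0.6
   vertex 4.4 3.6 0.4
  endloop
 endfacet
 facet normal 0.453 -0.465 -0.761
  outer loop
   vertex 2.2 0.8 0.8
   vertex 4.4 3.6 0.4
   vertex 3.6 0.2 2.0
  endloop
 endfacet
 facet normal -0.894 -0.444 0.061
  outer loop
   vertex 2.2 0.8 0.8
   vertex 1.2 3.2 3.6
   vertex 0.2 4.8 0.6
  endloop
 endfacet
 facet normal -0.617 -0.693 0.373
  outer loop
   vertex 2.2 0.8 0.8
   vertex 3.6 0.2 2.0
   vertex 1.2 3.2 3.6
  endloop
 endfacet
 facet normal 0.974 -0.227 0.004
  outer loop
   vertex 4.2 2.8 3.8
   vertex 3.6 0.2 2.0
   vertex 4.4 3.6 0.4
  endloop
 endfacet
 facet normal 0.845 0.507 0.169
  outer loop
   vertex 4.2 2.8 3.8
   vertex 4.4 3.6 0.4
   vertex 3.6 3.4 5.0
  endloop
 endfacet
 facet normal 0.613 -0.541 0.577
  outer loop
   vertex 4.2 2.8 3.8
   vertex 3.6 3.4 5.0
   vertex 3.6 0.2 2.0
  endloop
 endfacet
 facet normal 0.208 -0.669 0.714
  outer loop
   vertex 3.0 3.0 4.8
   vertex 3.6 0.2 2.0
   vertex 3.6 3.4 5.0
  endloop
 endfacet
 facet normal -0.460 -0.675 0.577
  outer loop
   vertex 3.0 3.0 4.8
   vertex 1.2 3.2 3.6
   vertex 3.6 0.2 2.0
  endloop
 endfacet
 facet normal -0.495 0.342 0.799
  outer loop
   vertex 3.0 3.0 4.8
   vertex 3.6 3.4 5.0
   vertex 1.2 3.2 3.6
  endloop
 endfacet
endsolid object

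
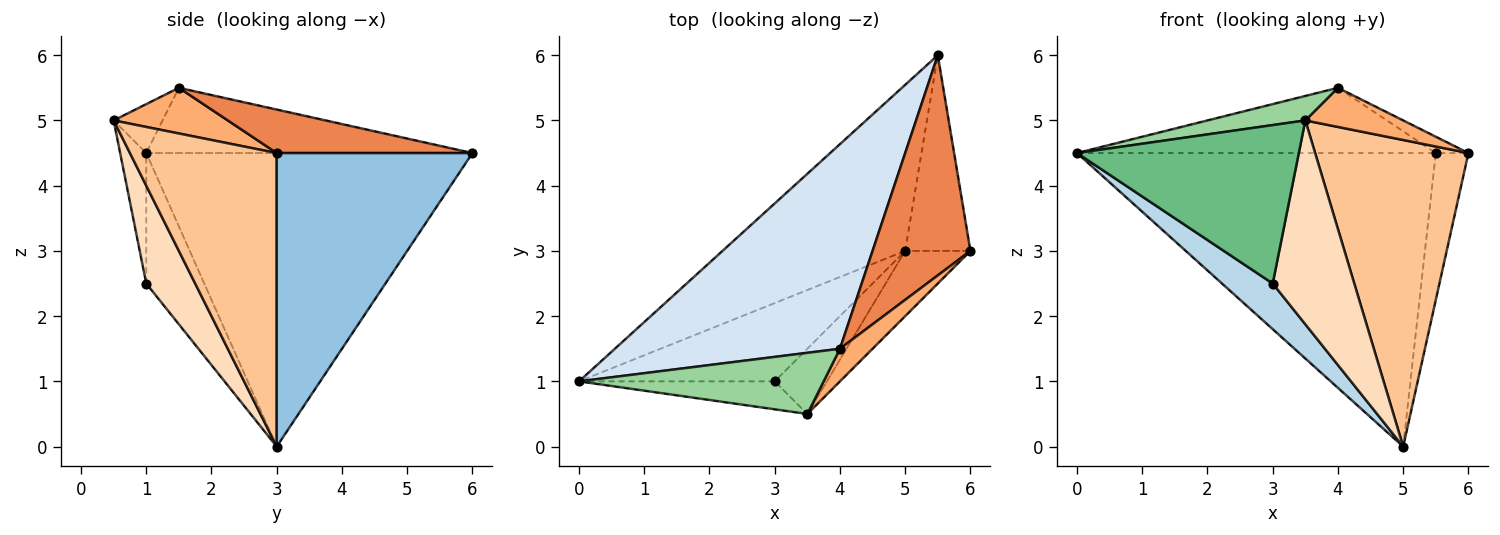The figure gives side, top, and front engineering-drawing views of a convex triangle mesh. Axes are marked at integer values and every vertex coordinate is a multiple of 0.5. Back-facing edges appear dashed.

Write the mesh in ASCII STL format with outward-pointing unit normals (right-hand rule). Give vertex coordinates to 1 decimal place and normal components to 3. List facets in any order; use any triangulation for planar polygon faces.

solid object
 facet normal -0.621 0.683 -0.386
  outer loop
   vertex 5.0 3.0 0.0
   vertex 0.0 1.0 4.5
   vertex 5.5 6.0 4.5
  endloop
 endfacet
 facet normal 0.964 0.161 -0.214
  outer loop
   vertex 5.0 3.0 0.0
   vertex 5.5 6.0 4.5
   vertex 6.0 3.0 4.5
  endloop
 endfacet
 facet normal -0.499 -0.437 -0.749
  outer loop
   vertex 3.0 1.0 2.5
   vertex 0.0 1.0 4.5
   vertex 5.0 3.0 0.0
  endloop
 endfacet
 facet normal -0.266 0.293 0.918
  outer loop
   vertex 4.0 1.5 5.5
   vertex 5.5 6.0 4.5
   vertex 0.0 1.0 4.5
  endloop
 endfacet
 facet normal 0.405 0.068 0.912
  outer loop
   vertex 4.0 1.5 5.5
   vertex 6.0 3.0 4.5
   vertex 5.5 6.0 4.5
  endloop
 endfacet
 facet normal 0.667 -0.572 0.477
  outer loop
   vertex 3.5 0.5 5.0
   vertex 6.0 3.0 4.5
   vertex 4.0 1.5 5.5
  endloop
 endfacet
 facet normal 0.684 -0.714 -0.152
  outer loop
   vertex 3.5 0.5 5.0
   vertex 5.0 3.0 0.0
   vertex 6.0 3.0 4.5
  endloop
 endfacet
 facet normal 0.496 -0.827 -0.265
  outer loop
   vertex 3.5 0.5 5.0
   vertex 3.0 1.0 2.5
   vertex 5.0 3.0 0.0
  endloop
 endfacet
 facet normal -0.115 -0.978 -0.173
  outer loop
   vertex 3.5 0.5 5.0
   vertex 0.0 1.0 4.5
   vertex 3.0 1.0 2.5
  endloop
 endfacet
 facet normal -0.183 -0.365 0.913
  outer loop
   vertex 3.5 0.5 5.0
   vertex 4.0 1.5 5.5
   vertex 0.0 1.0 4.5
  endloop
 endfacet
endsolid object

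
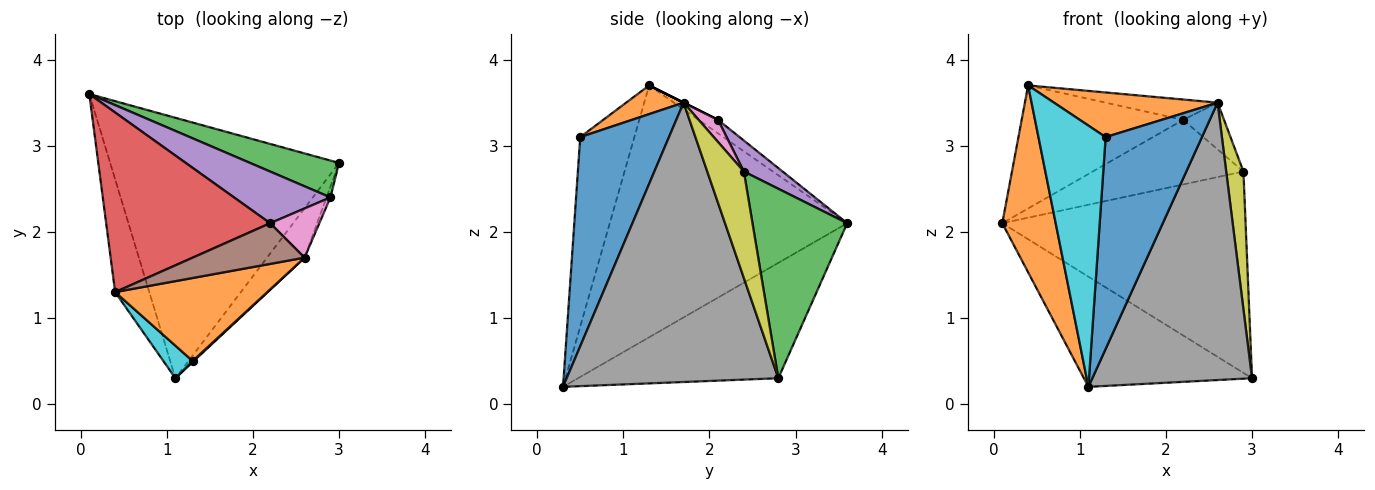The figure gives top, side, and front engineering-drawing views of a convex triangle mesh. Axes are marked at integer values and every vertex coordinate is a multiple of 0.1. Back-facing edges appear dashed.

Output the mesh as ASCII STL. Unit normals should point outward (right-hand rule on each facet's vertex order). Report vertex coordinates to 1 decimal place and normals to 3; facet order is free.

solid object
 facet normal -0.421 0.353 -0.835
  outer loop
   vertex 1.1 0.3 0.2
   vertex 0.1 3.6 2.1
   vertex 3.0 2.8 0.3
  endloop
 endfacet
 facet normal -0.967 -0.217 -0.131
  outer loop
   vertex 0.4 1.3 3.7
   vertex 0.1 3.6 2.1
   vertex 1.1 0.3 0.2
  endloop
 endfacet
 facet normal 0.358 0.919 0.168
  outer loop
   vertex 2.9 2.4 2.7
   vertex 3.0 2.8 0.3
   vertex 0.1 3.6 2.1
  endloop
 endfacet
 facet normal -0.068 0.564 0.823
  outer loop
   vertex 2.2 2.1 3.3
   vertex 0.1 3.6 2.1
   vertex 0.4 1.3 3.7
  endloop
 endfacet
 facet normal 0.197 0.766 0.612
  outer loop
   vertex 2.2 2.1 3.3
   vertex 2.9 2.4 2.7
   vertex 0.1 3.6 2.1
  endloop
 endfacet
 facet normal 0.000 0.447 0.894
  outer loop
   vertex 2.6 1.7 3.5
   vertex 2.2 2.1 3.3
   vertex 0.4 1.3 3.7
  endloop
 endfacet
 facet normal 0.310 0.655 0.689
  outer loop
   vertex 2.6 1.7 3.5
   vertex 2.9 2.4 2.7
   vertex 2.2 2.1 3.3
  endloop
 endfacet
 facet normal 0.794 -0.599 -0.107
  outer loop
   vertex 2.6 1.7 3.5
   vertex 1.1 0.3 0.2
   vertex 3.0 2.8 0.3
  endloop
 endfacet
 facet normal 0.904 -0.426 -0.033
  outer loop
   vertex 2.6 1.7 3.5
   vertex 3.0 2.8 0.3
   vertex 2.9 2.4 2.7
  endloop
 endfacet
 facet normal -0.625 -0.775 0.097
  outer loop
   vertex 1.3 0.5 3.1
   vertex 0.4 1.3 3.7
   vertex 1.1 0.3 0.2
  endloop
 endfacet
 facet normal 0.678 -0.735 0.004
  outer loop
   vertex 1.3 0.5 3.1
   vertex 1.1 0.3 0.2
   vertex 2.6 1.7 3.5
  endloop
 endfacet
 facet normal 0.164 -0.467 0.869
  outer loop
   vertex 1.3 0.5 3.1
   vertex 2.6 1.7 3.5
   vertex 0.4 1.3 3.7
  endloop
 endfacet
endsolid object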